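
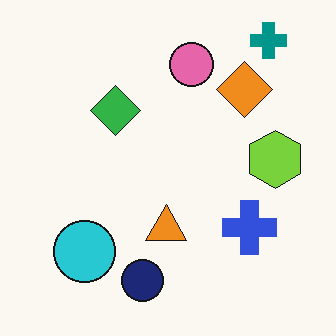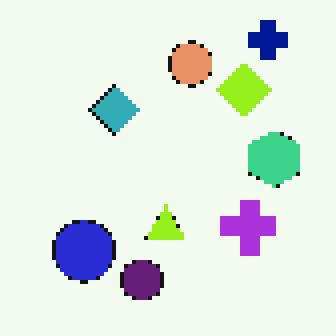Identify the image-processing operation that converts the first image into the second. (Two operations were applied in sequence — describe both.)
The image was hue-shifted by a small amount, then lightly pixelated (a mild mosaic effect).

Every shape's color has rotated by the same amount around the hue wheel — a uniform hue shift. Shapes are reduced to large square blocks; fine edges and outlines are lost — a downscale-then-upscale (mosaic) effect.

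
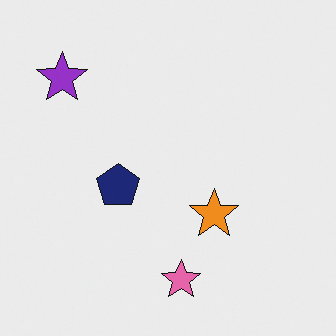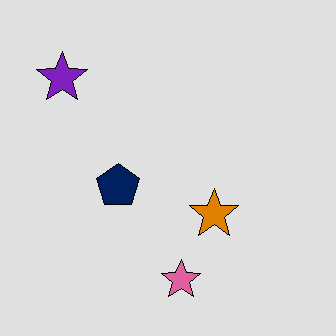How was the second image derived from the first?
The second image is the first posterized to a reduced palette.

Each flat color has snapped to a coarser quantized level — most visibly, the near-white background has dropped to a flat grey.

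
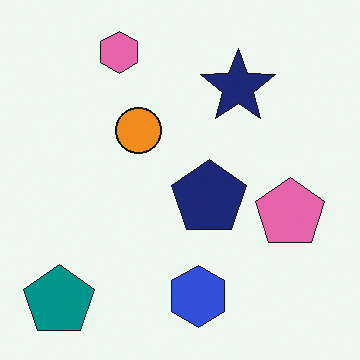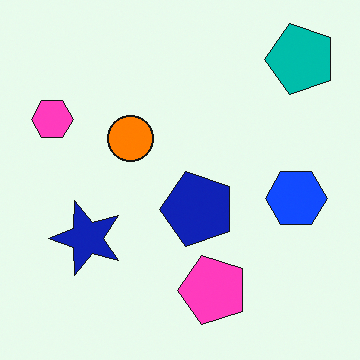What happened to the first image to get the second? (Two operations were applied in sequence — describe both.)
The image was heavily oversaturated, then transposed (reflected across the top-left ↔ bottom-right diagonal).

All colors are more vivid — a global saturation change. Shapes have swapped their row and column positions — what was in the top-right is now in the bottom-left — a diagonal reflection.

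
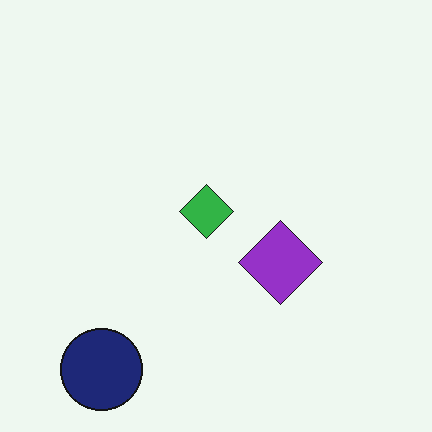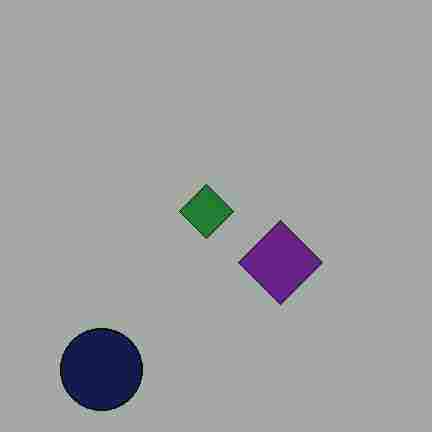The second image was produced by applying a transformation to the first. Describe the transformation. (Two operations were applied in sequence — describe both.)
The transformation is: noticeably darkened, then heavily JPEG-compressed with obvious blocking artifacts.

Every pixel — background and shapes alike — is uniformly darkened. Blocky 8×8 compression artifacts appear around shape edges and the flat background shows ringing — characteristic JPEG degradation.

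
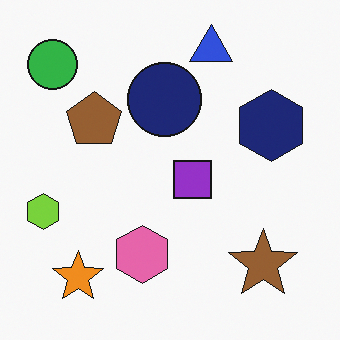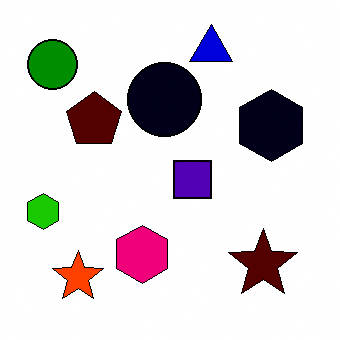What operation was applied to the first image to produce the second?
The transformation is: boosted in contrast.

Tones are pushed away from mid-grey across the whole image — a global contrast change.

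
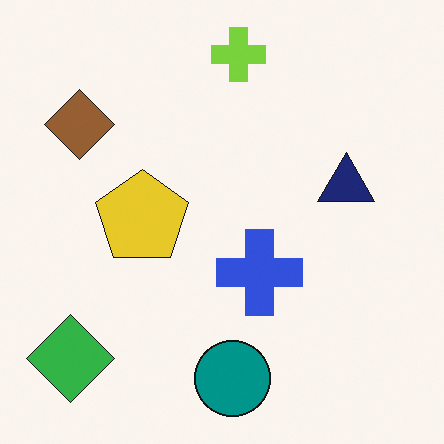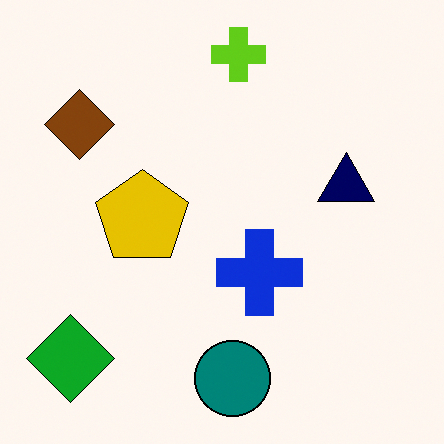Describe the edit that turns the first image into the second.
The transformation is: given slightly increased contrast.

Tones are pushed away from mid-grey across the whole image — a global contrast change.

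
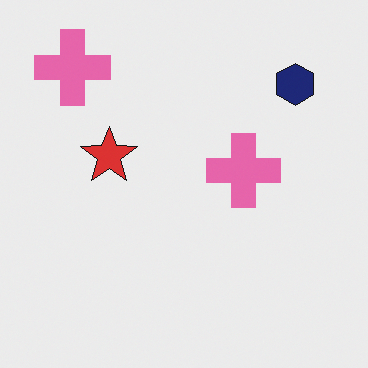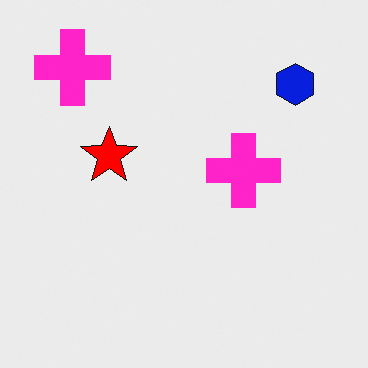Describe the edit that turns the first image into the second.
It was heavily oversaturated.

All colors are more vivid — a global saturation change.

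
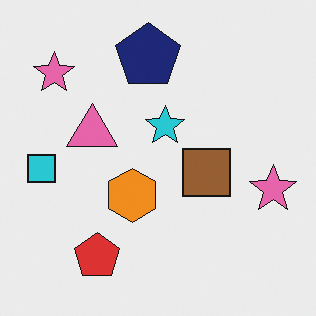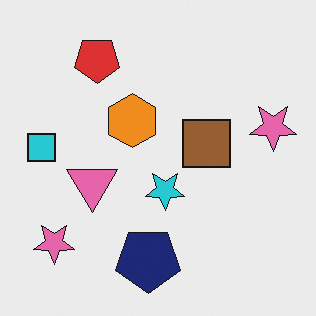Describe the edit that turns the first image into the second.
This is the original image flipped vertically (top ↔ bottom).

The navy pentagon is in the top of the first image and the bottom of the second — shapes on opposite sides of the horizontal midline have swapped in a mirror flip.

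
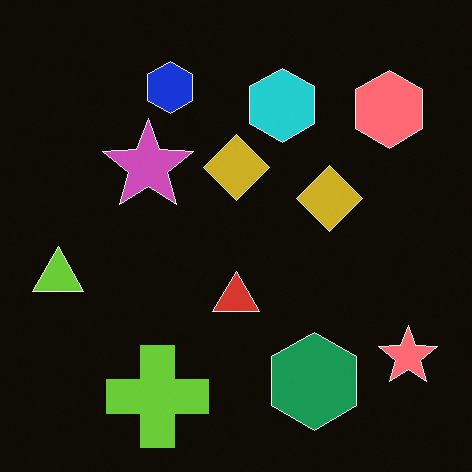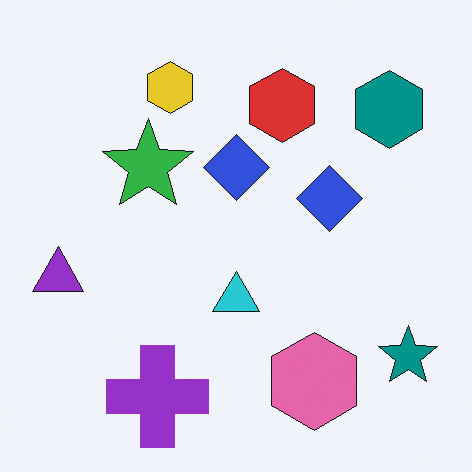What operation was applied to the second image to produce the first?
The image was color-inverted (negative).

The light background has become dark and every shape's color is its complement — a photographic negative.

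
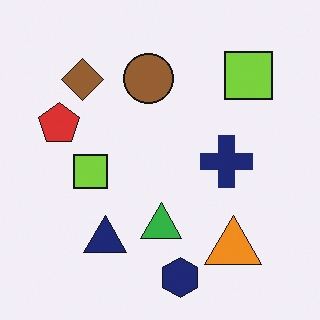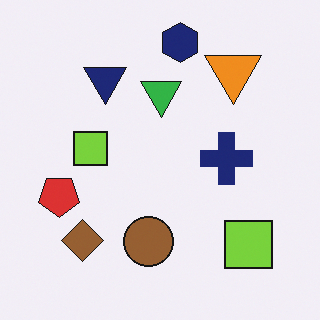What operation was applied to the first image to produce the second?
It was flipped vertically (top ↔ bottom).

The navy hexagon is in the bottom of the first image and the top of the second — shapes on opposite sides of the horizontal midline have swapped in a mirror flip.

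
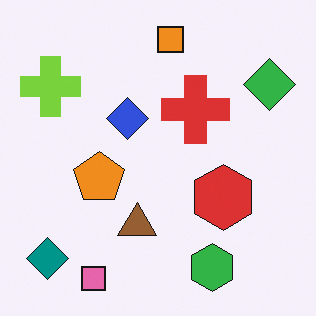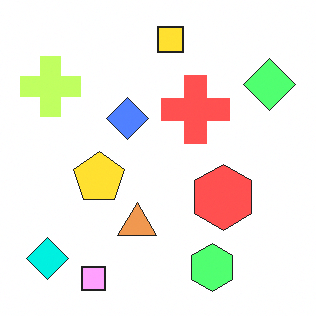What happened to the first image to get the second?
The second image is the first noticeably brightened.

Every pixel — background and shapes alike — is uniformly brightened.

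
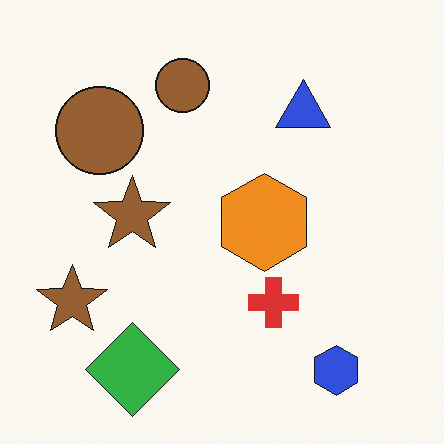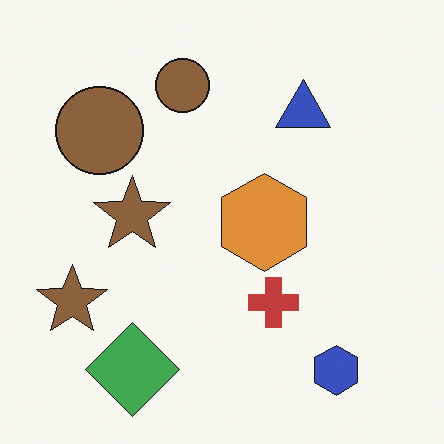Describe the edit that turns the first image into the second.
The image was slightly desaturated.

All colors are more muted and greyish — a global saturation change.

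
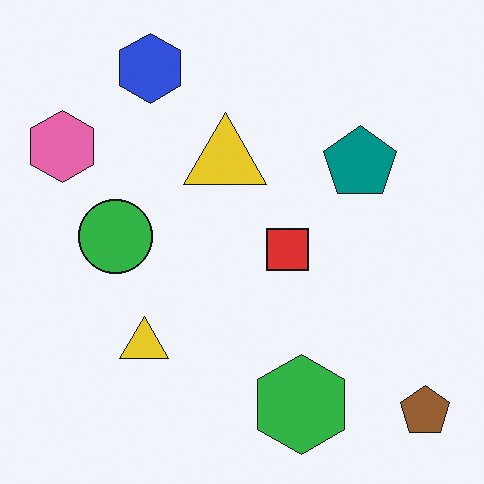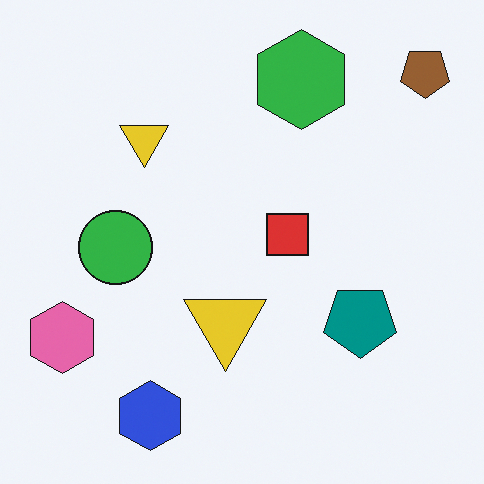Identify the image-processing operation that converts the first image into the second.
The image was flipped vertically (top ↔ bottom).

The blue hexagon is in the top-left of the first image and the bottom-left of the second — shapes on opposite sides of the horizontal midline have swapped in a mirror flip.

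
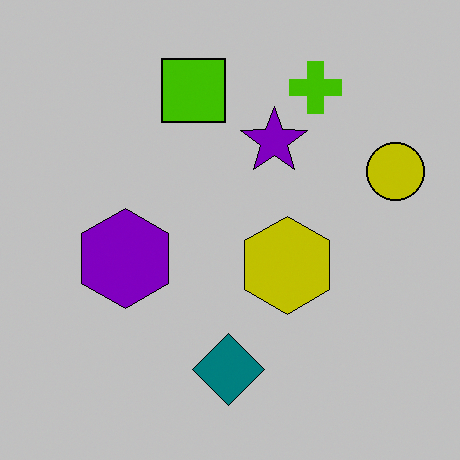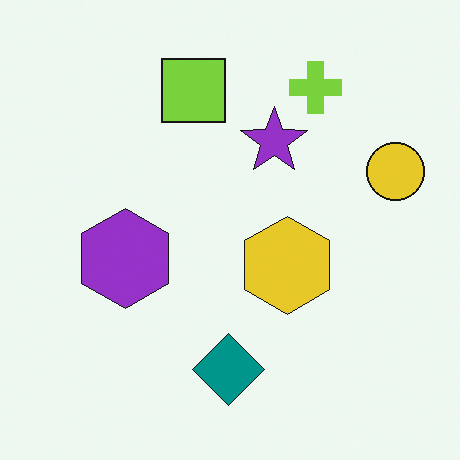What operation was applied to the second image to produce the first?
It was heavily posterized to just a handful of flat colors.

Each flat color has snapped to a coarser quantized level — most visibly, the near-white background has dropped to a flat grey.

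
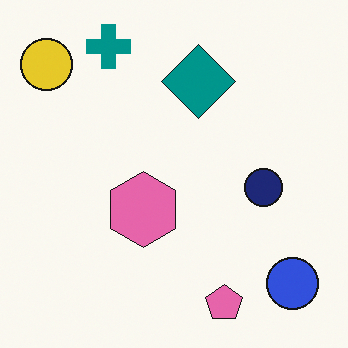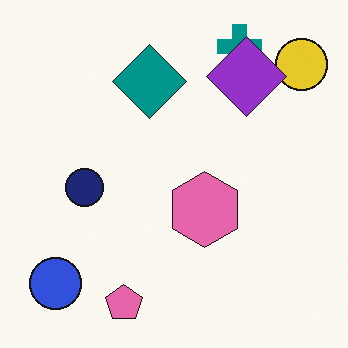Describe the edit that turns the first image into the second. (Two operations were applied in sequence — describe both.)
This is the original image flipped horizontally (left ↔ right), then overlaid with an additional purple diamond.

The yellow circle is in the top-left of the first image and the top-right of the second — shapes on opposite sides of the vertical midline have swapped in a mirror flip. A purple diamond appears in the second image that is absent from the first.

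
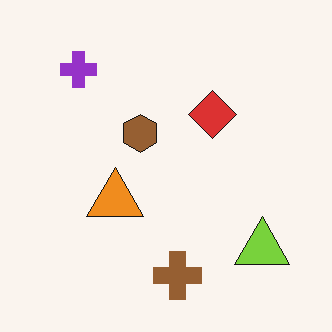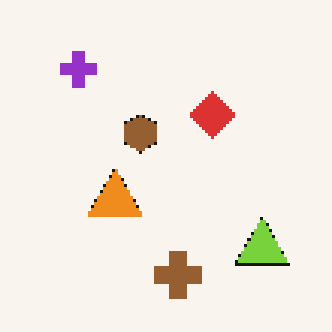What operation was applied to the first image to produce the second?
The second image is the first lightly pixelated (a mild mosaic effect).

Shapes are reduced to large square blocks; fine edges and outlines are lost — a downscale-then-upscale (mosaic) effect.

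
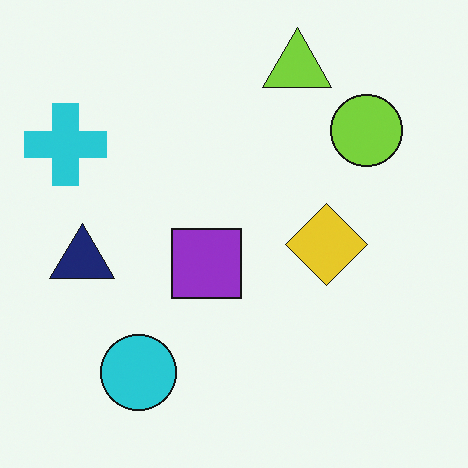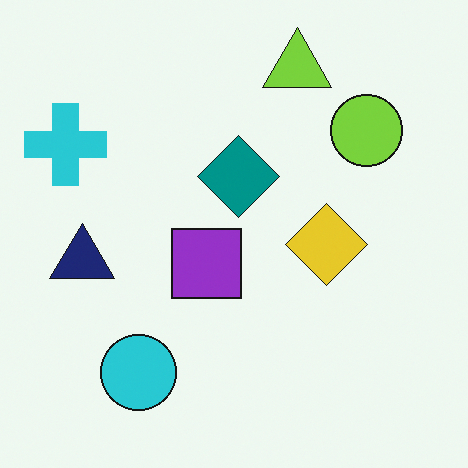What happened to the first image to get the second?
Overlaid with an additional teal diamond.

A teal diamond appears in the second image that is absent from the first.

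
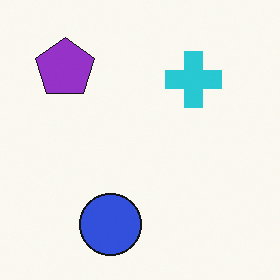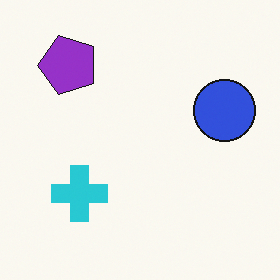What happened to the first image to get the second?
The second image is the first transposed (reflected across the top-left ↔ bottom-right diagonal).

Shapes have swapped their row and column positions — what was in the top-right is now in the bottom-left — a diagonal reflection.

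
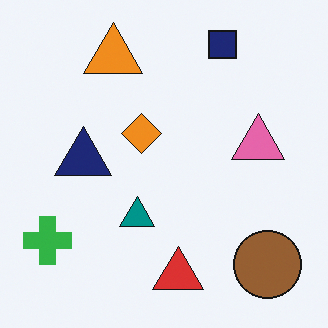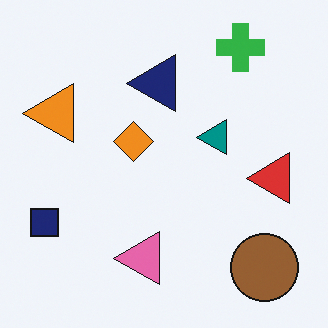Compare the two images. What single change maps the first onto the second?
The image was transposed (reflected across the top-left ↔ bottom-right diagonal).

Shapes have swapped their row and column positions — what was in the top-right is now in the bottom-left — a diagonal reflection.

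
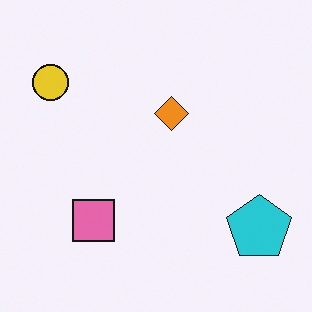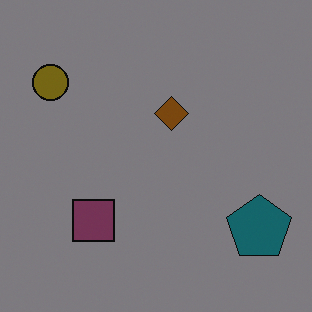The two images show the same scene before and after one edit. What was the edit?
Darkened a lot.

Every pixel — background and shapes alike — is uniformly darkened.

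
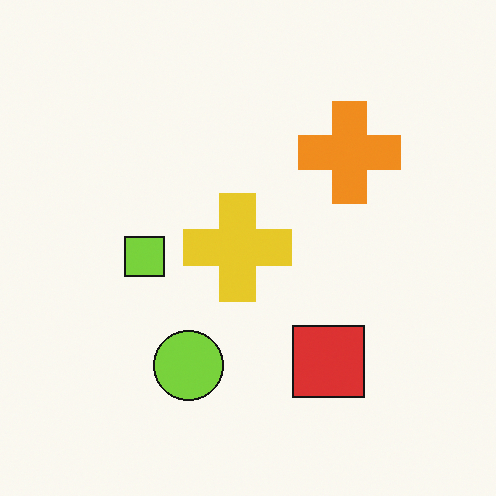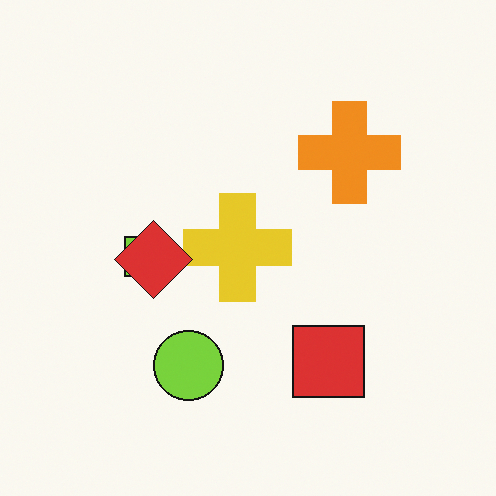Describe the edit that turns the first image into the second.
This is the original image overlaid with an additional red diamond.

A red diamond appears in the second image that is absent from the first.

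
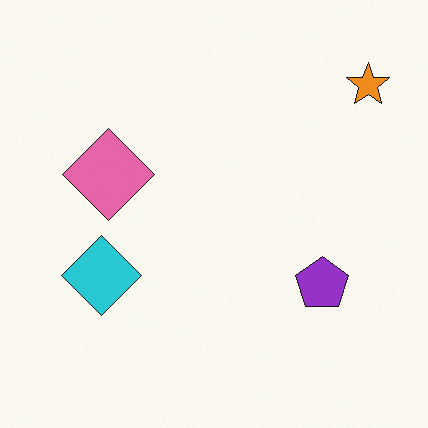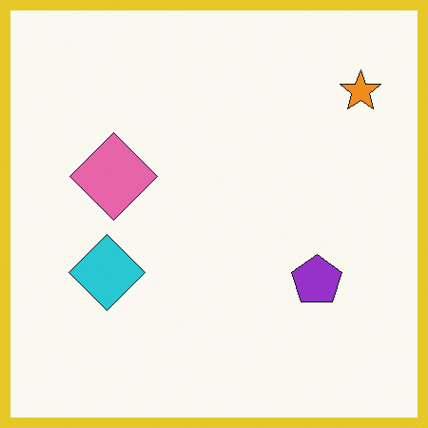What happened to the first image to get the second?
The second image is the first framed with a yellow border.

A solid yellow frame runs around the edge of the second image, with the content slightly shrunk inside it.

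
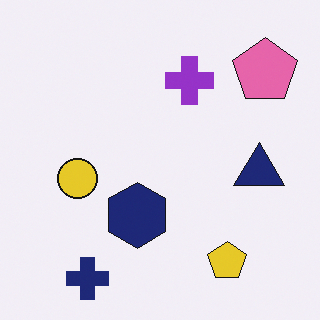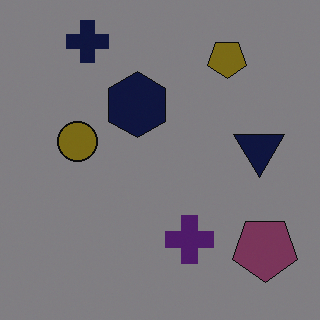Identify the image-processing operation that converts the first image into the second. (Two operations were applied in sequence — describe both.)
The image was flipped vertically (top ↔ bottom), then darkened a lot.

The navy cross is in the bottom-left of the first image and the top-left of the second — shapes on opposite sides of the horizontal midline have swapped in a mirror flip. Every pixel — background and shapes alike — is uniformly darkened.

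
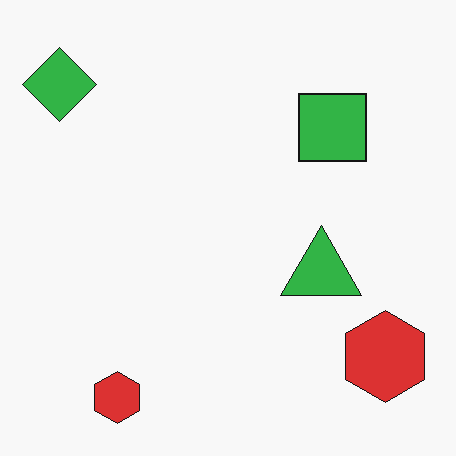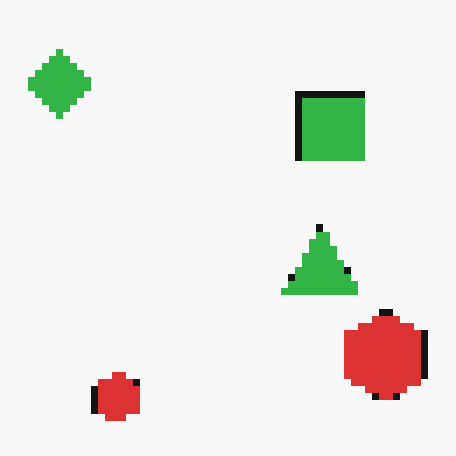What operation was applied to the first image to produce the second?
It was moderately pixelated.

Shapes are reduced to large square blocks; fine edges and outlines are lost — a downscale-then-upscale (mosaic) effect.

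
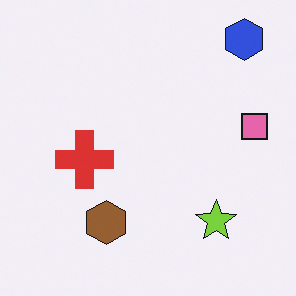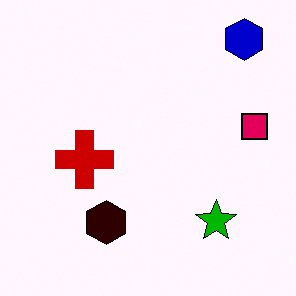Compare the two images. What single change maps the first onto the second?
The transformation is: given much higher contrast.

Tones are pushed away from mid-grey across the whole image — a global contrast change.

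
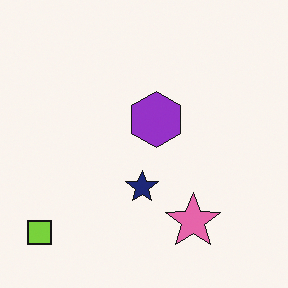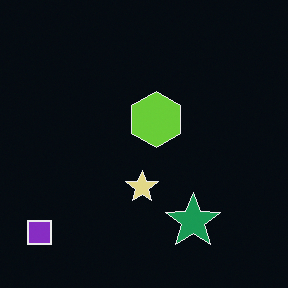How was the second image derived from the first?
Color-inverted (negative).

The light background has become dark and every shape's color is its complement — a photographic negative.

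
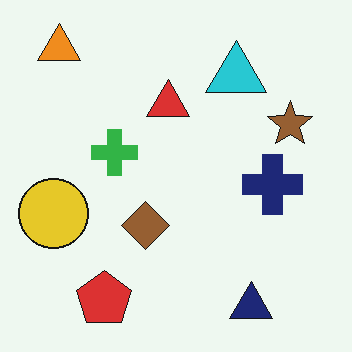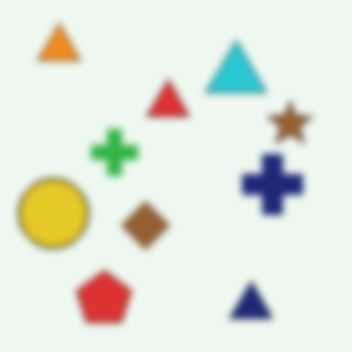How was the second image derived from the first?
Noticeably gaussian-blurred.

Shape edges and outlines are uniformly softened across the whole image.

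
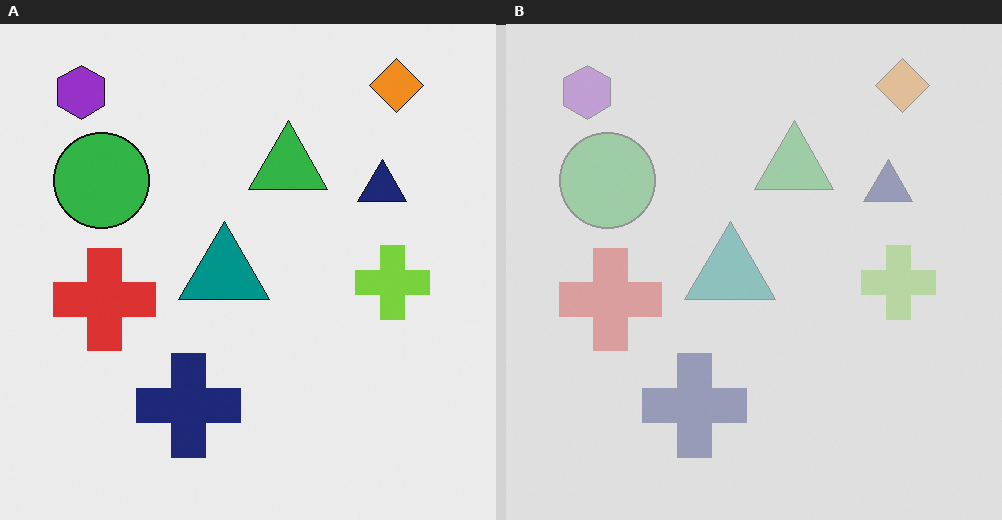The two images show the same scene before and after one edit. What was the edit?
The image was given much lower contrast.

Tones are pushed toward mid-grey across the whole image — a global contrast change.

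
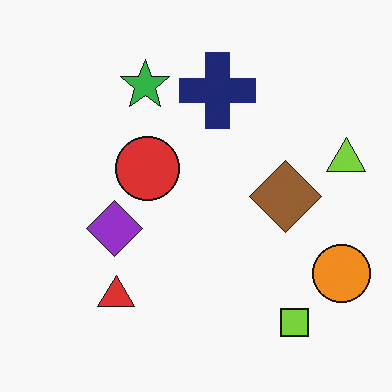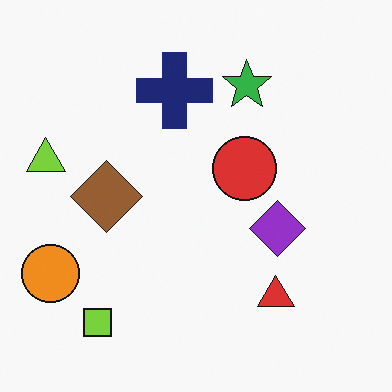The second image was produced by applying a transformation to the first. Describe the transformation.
The image was flipped horizontally (left ↔ right).

The lime triangle is in the right of the first image and the left of the second — shapes on opposite sides of the vertical midline have swapped in a mirror flip.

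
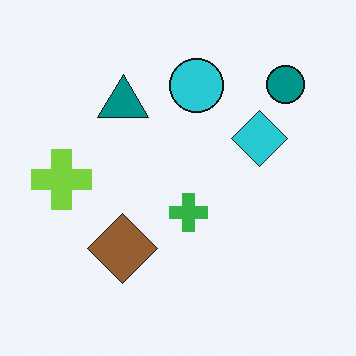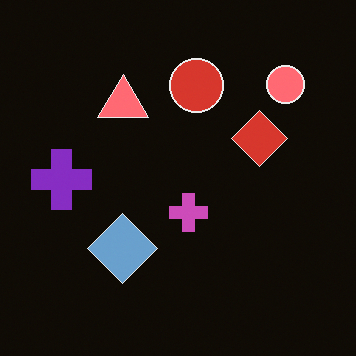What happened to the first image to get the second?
This is the original image color-inverted (negative).

The light background has become dark and every shape's color is its complement — a photographic negative.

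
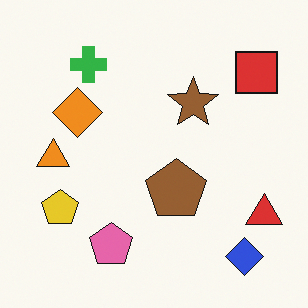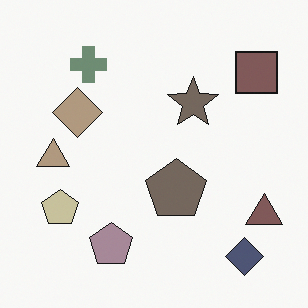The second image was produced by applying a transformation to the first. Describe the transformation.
This is the original image made much more muted (saturation change).

All colors are more muted and greyish — a global saturation change.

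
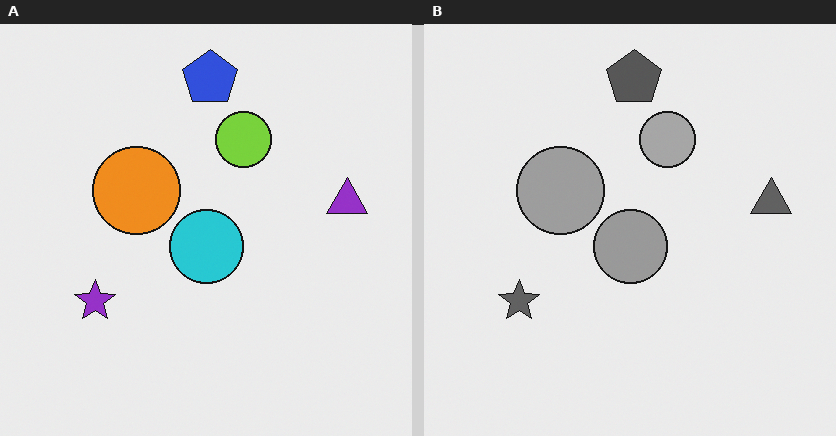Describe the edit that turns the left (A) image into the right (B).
The transformation is: converted to grayscale.

All color is removed — every shape is now a shade of grey.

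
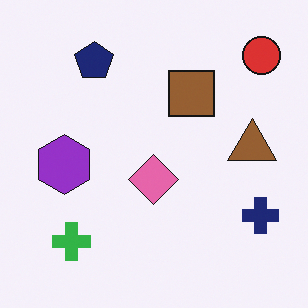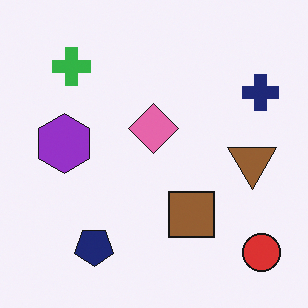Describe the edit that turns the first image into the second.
This is the original image flipped vertically (top ↔ bottom).

The red circle is in the top-right of the first image and the bottom-right of the second — shapes on opposite sides of the horizontal midline have swapped in a mirror flip.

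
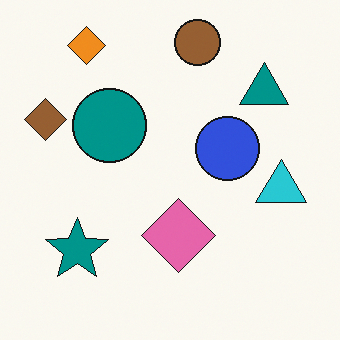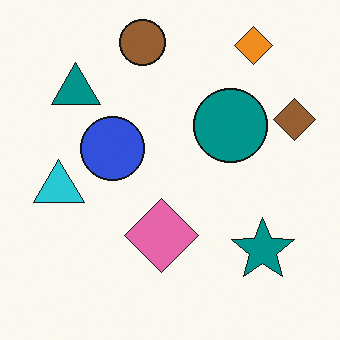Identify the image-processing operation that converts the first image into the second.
Flipped horizontally (left ↔ right).

The brown diamond is in the left of the first image and the right of the second — shapes on opposite sides of the vertical midline have swapped in a mirror flip.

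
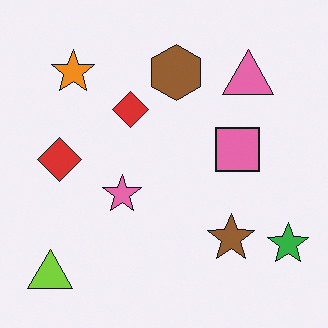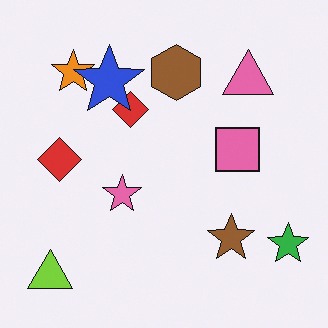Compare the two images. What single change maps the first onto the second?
The image was overlaid with an additional blue star.

A blue star appears in the second image that is absent from the first.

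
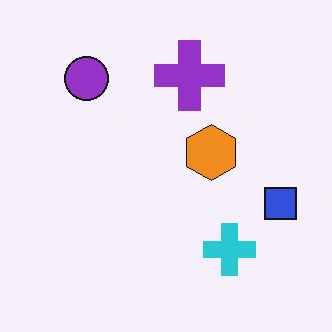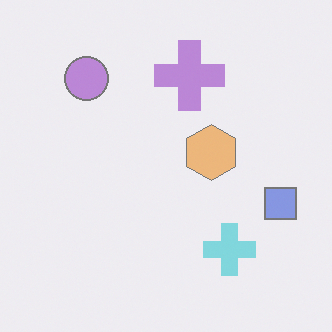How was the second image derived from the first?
The second image is the first washed out (contrast reduced).

Tones are pushed toward mid-grey across the whole image — a global contrast change.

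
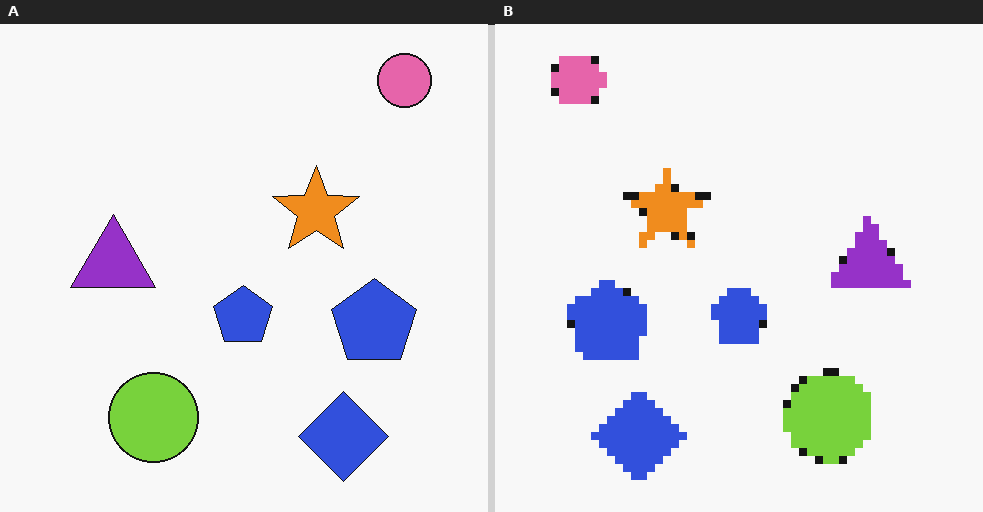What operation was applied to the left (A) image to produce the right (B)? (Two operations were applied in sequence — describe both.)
This is the original image flipped horizontally (left ↔ right), then pixelated into visible square blocks.

The pink circle is in the top-right of the left (A) image and the top-left of the right (B) — shapes on opposite sides of the vertical midline have swapped in a mirror flip. Shapes are reduced to large square blocks; fine edges and outlines are lost — a downscale-then-upscale (mosaic) effect.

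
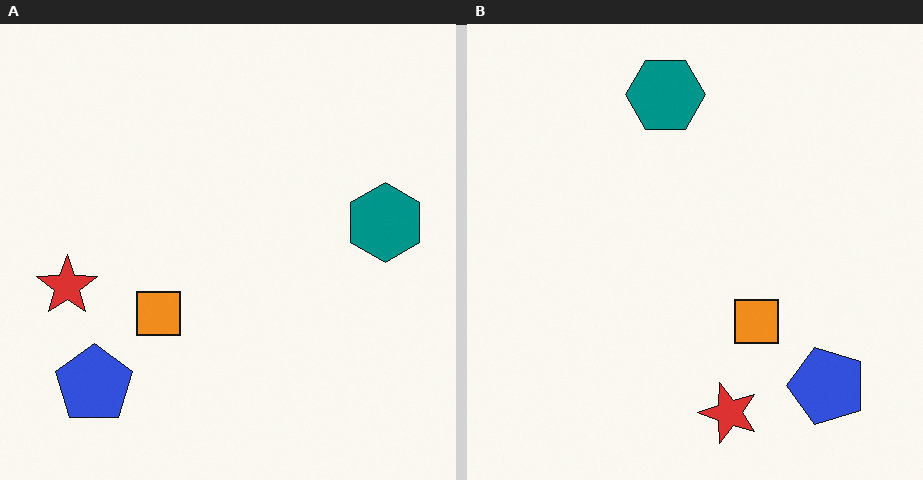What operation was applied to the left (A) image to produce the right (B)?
This is the original image rotated 90° counter-clockwise.

The blue pentagon sits in the bottom-left of the left (A) image and the bottom-right of the right (B) — consistent with a whole-image 90° counter-clockwise rotation.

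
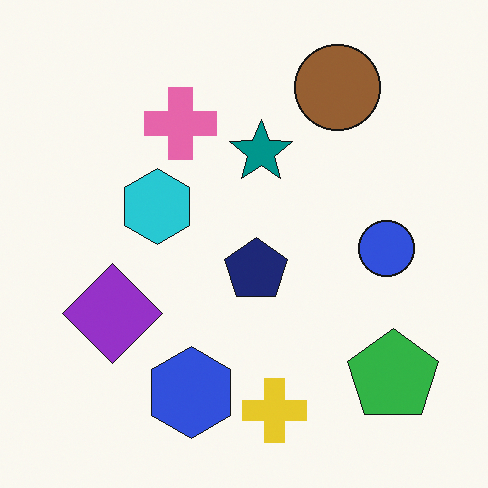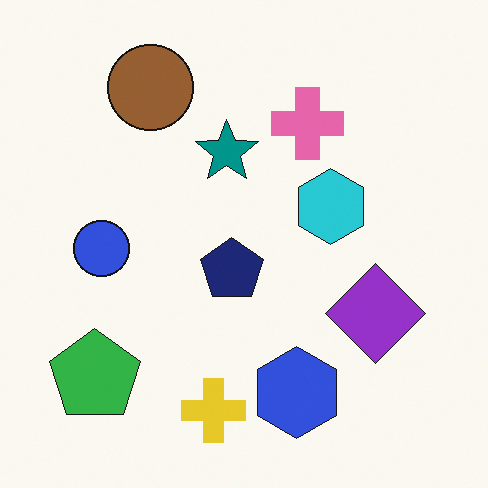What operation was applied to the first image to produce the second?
It was flipped horizontally (left ↔ right).

The green pentagon is in the bottom-right of the first image and the bottom-left of the second — shapes on opposite sides of the vertical midline have swapped in a mirror flip.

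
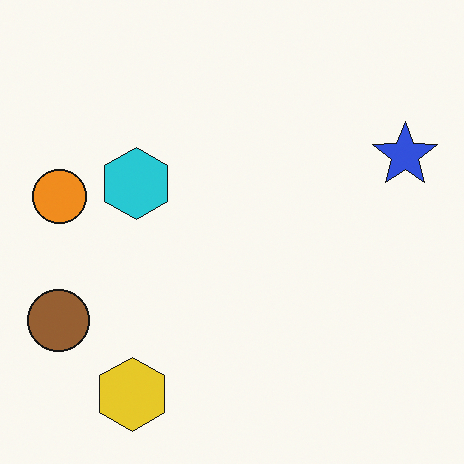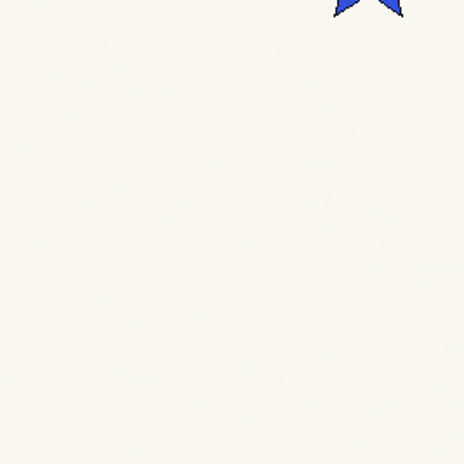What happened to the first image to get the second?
Cropped tightly and scaled back up.

The visible shapes are larger and the field of view is narrower; shapes near the original edges may be partly or wholly outside the frame — a crop-and-rescale.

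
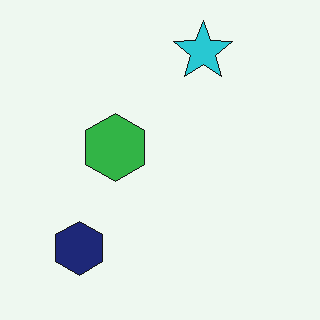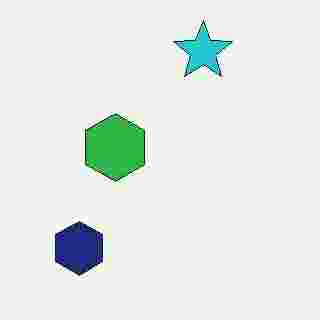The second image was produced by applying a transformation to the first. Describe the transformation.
The image was degraded with heavy JPEG compression.

Blocky 8×8 compression artifacts appear around shape edges and the flat background shows ringing — characteristic JPEG degradation.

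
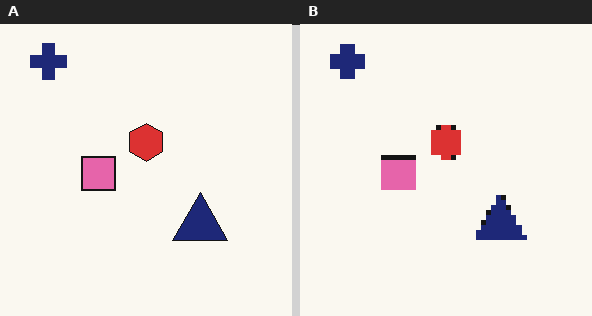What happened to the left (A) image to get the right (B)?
The transformation is: lightly pixelated (a mild mosaic effect).

Shapes are reduced to large square blocks; fine edges and outlines are lost — a downscale-then-upscale (mosaic) effect.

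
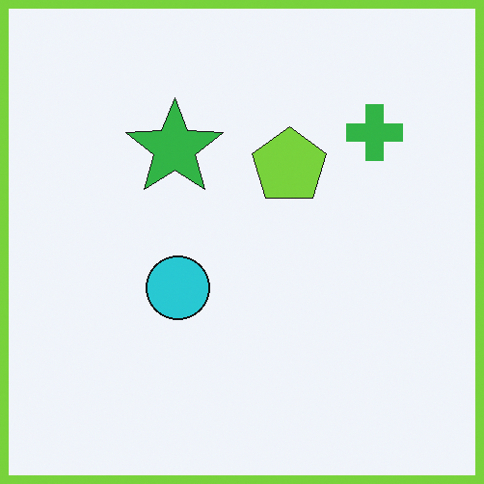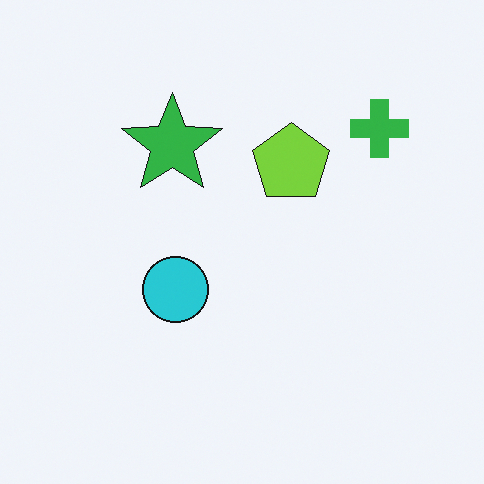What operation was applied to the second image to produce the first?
The first image is the second framed with a lime border.

A solid lime frame runs around the edge of the first image, with the content slightly shrunk inside it.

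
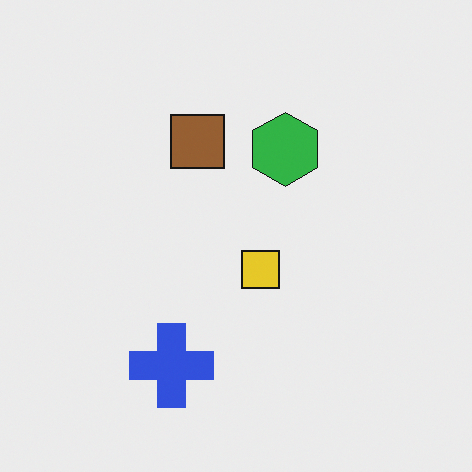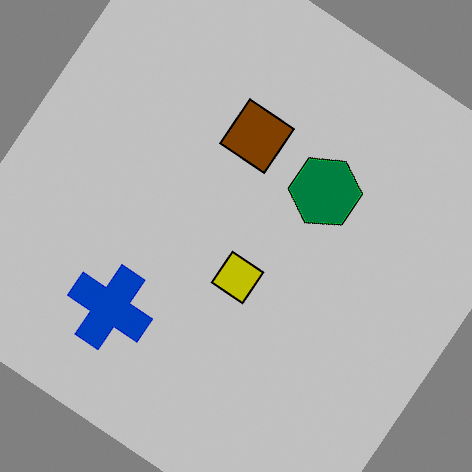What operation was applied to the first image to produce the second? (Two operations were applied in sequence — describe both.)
It was rotated clockwise by a large amount — several tens of degrees, then aggressively posterized.

Every shape is tilted by the same angle and the image corners show triangular fill wedges — a whole-image rotation by a non-right angle. Each flat color has snapped to a coarser quantized level — most visibly, the near-white background has dropped to a flat grey.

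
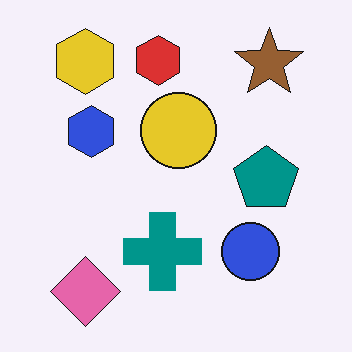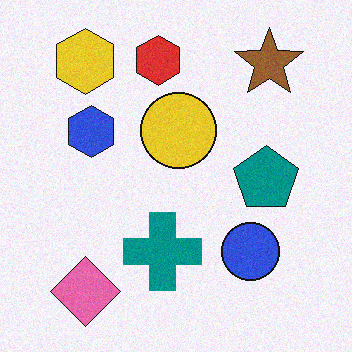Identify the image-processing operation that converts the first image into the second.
It was degraded with subtle gaussian noise.

Random speckle covers the whole image, including the flat background.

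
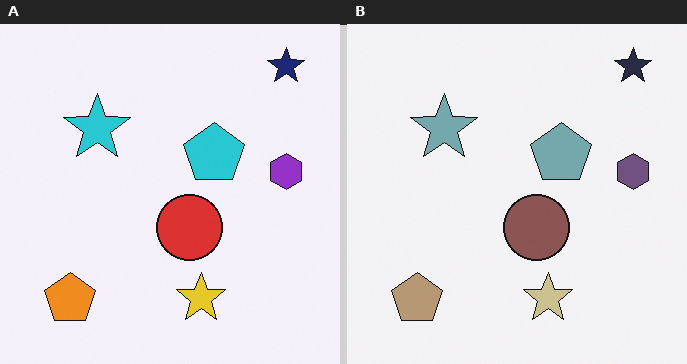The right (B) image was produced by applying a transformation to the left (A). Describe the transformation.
This is the original image made much more muted (saturation change).

All colors are more muted and greyish — a global saturation change.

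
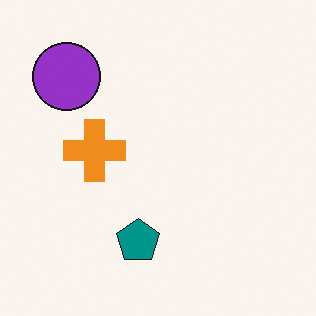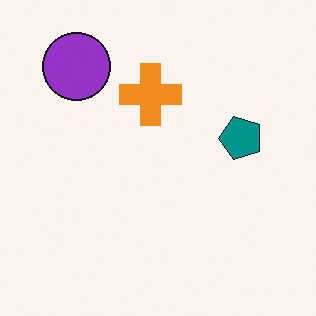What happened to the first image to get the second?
This is the original image transposed (reflected across the top-left ↔ bottom-right diagonal).

Shapes have swapped their row and column positions — what was in the top-right is now in the bottom-left — a diagonal reflection.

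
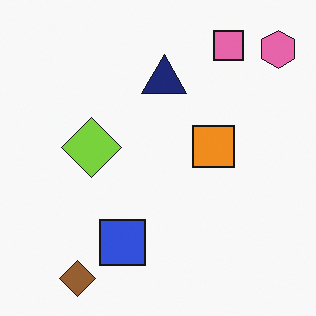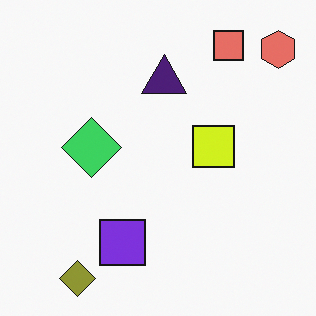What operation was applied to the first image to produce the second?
The second image is the first hue-shifted by a small amount.

Every shape's color has rotated by the same amount around the hue wheel — a uniform hue shift.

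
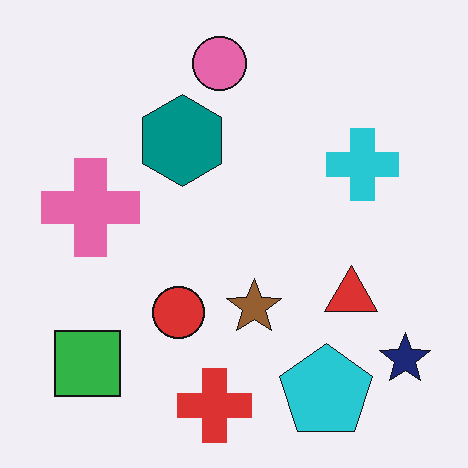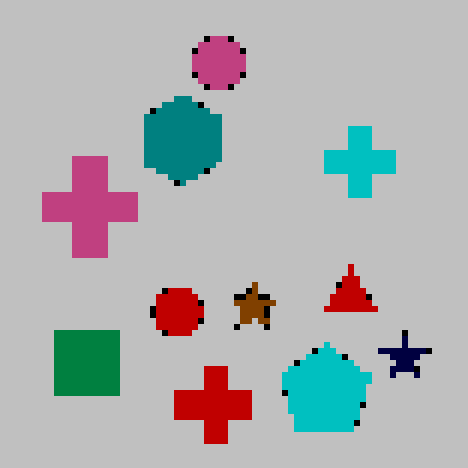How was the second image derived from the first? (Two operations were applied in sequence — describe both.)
The second image is the first aggressively posterized, then moderately pixelated.

Each flat color has snapped to a coarser quantized level — most visibly, the near-white background has dropped to a flat grey. Shapes are reduced to large square blocks; fine edges and outlines are lost — a downscale-then-upscale (mosaic) effect.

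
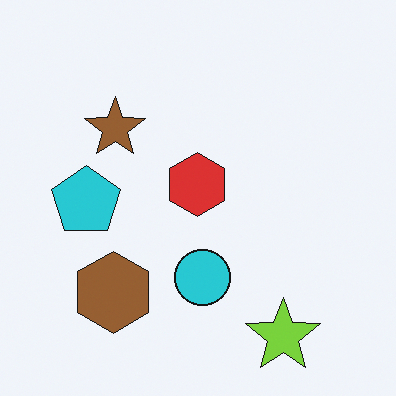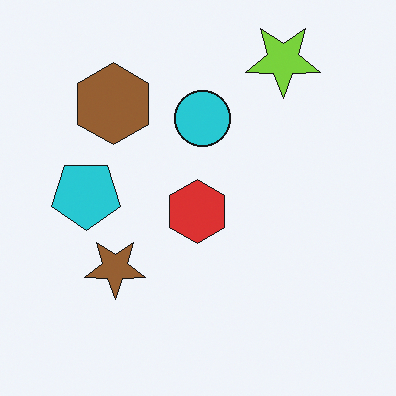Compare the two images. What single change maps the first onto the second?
The second image is the first flipped vertically (top ↔ bottom).

The lime star is in the bottom-right of the first image and the top-right of the second — shapes on opposite sides of the horizontal midline have swapped in a mirror flip.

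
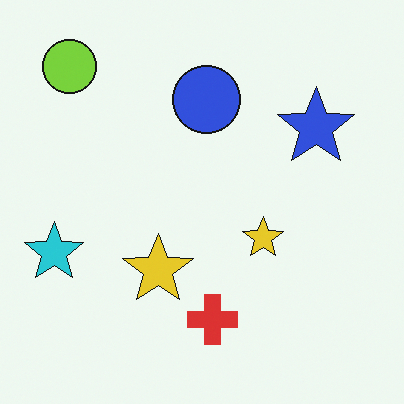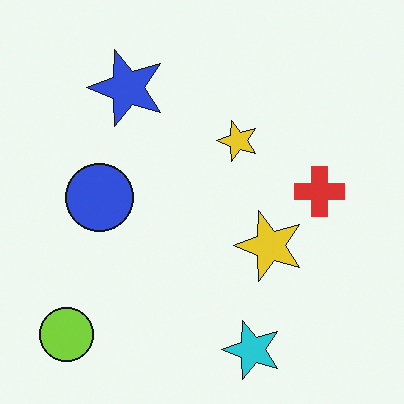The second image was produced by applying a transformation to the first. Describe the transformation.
The second image is the first rotated 90° counter-clockwise.

The lime circle sits in the top-left of the first image and the bottom-left of the second — consistent with a whole-image 90° counter-clockwise rotation.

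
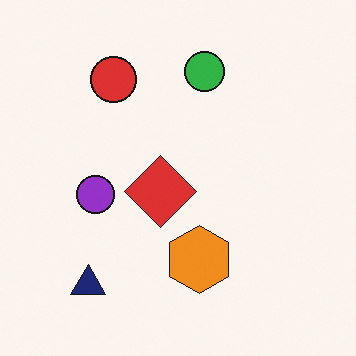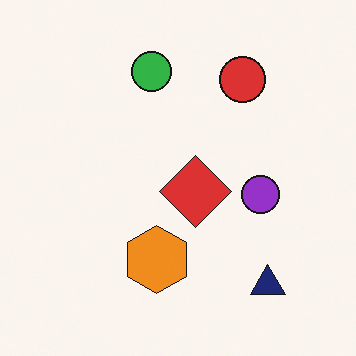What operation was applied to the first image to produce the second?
This is the original image flipped horizontally (left ↔ right).

The navy triangle is in the bottom-left of the first image and the bottom-right of the second — shapes on opposite sides of the vertical midline have swapped in a mirror flip.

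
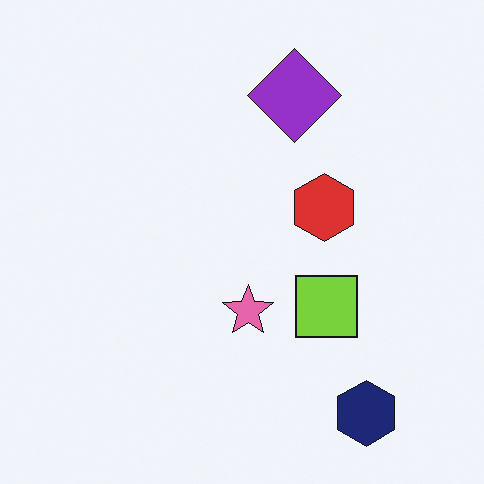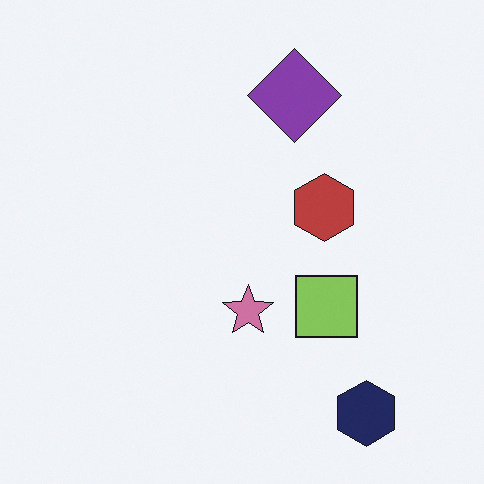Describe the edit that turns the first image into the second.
The transformation is: slightly desaturated.

All colors are more muted and greyish — a global saturation change.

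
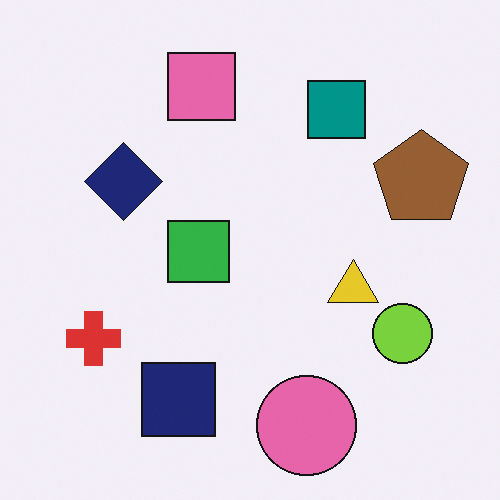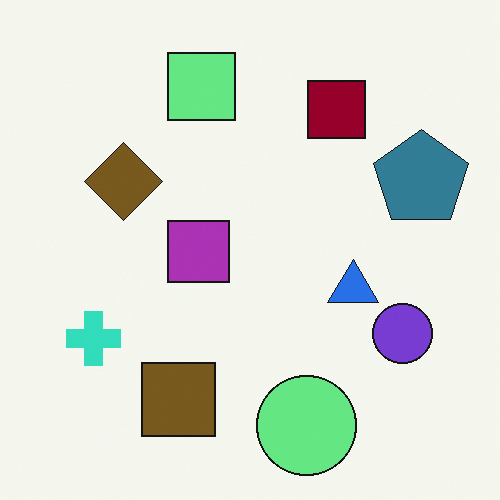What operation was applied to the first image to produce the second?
It was hue-shifted through roughly half the color wheel.

Every shape's color has rotated by the same amount around the hue wheel — a uniform hue shift.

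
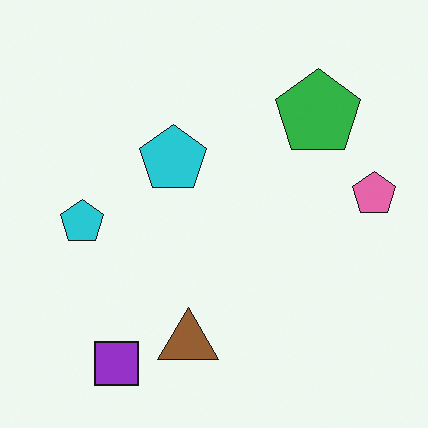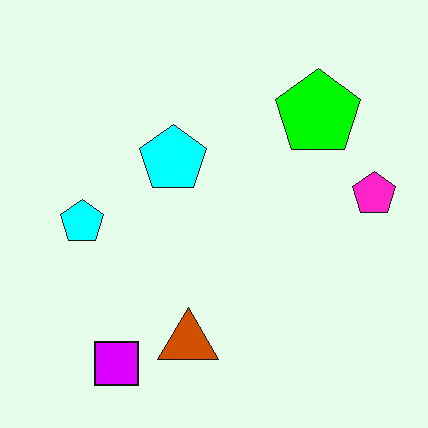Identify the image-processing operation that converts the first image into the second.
This is the original image heavily oversaturated.

All colors are more vivid — a global saturation change.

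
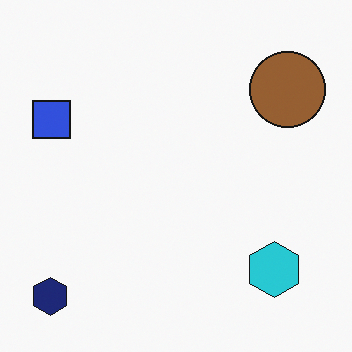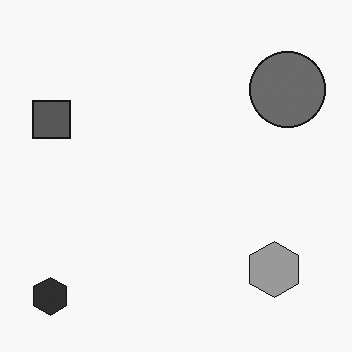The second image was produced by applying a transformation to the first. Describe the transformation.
Converted to grayscale.

All color is removed — every shape is now a shade of grey.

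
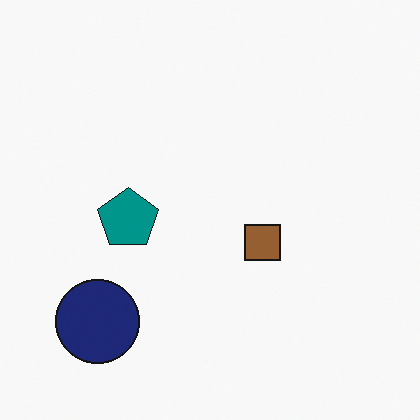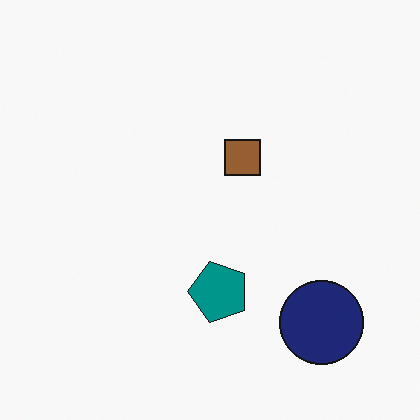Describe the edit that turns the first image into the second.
Rotated 90° counter-clockwise.

The navy circle sits in the bottom-left of the first image and the bottom-right of the second — consistent with a whole-image 90° counter-clockwise rotation.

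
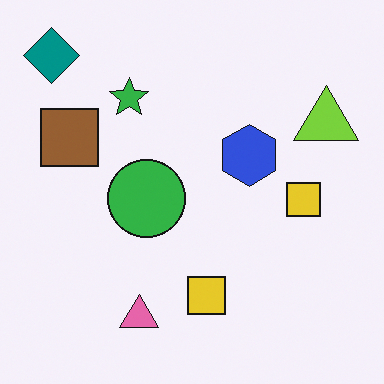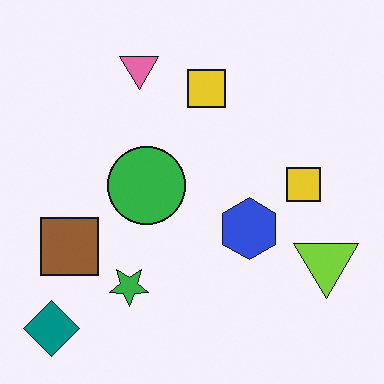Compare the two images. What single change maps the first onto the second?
The transformation is: flipped vertically (top ↔ bottom).

The teal diamond is in the top-left of the first image and the bottom-left of the second — shapes on opposite sides of the horizontal midline have swapped in a mirror flip.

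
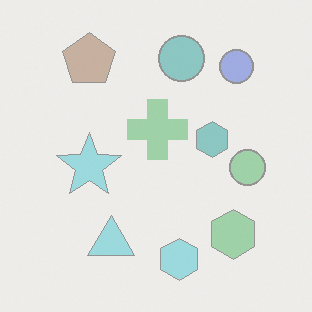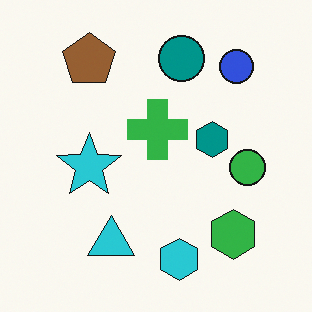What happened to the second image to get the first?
This is the original image given much lower contrast.

Tones are pushed toward mid-grey across the whole image — a global contrast change.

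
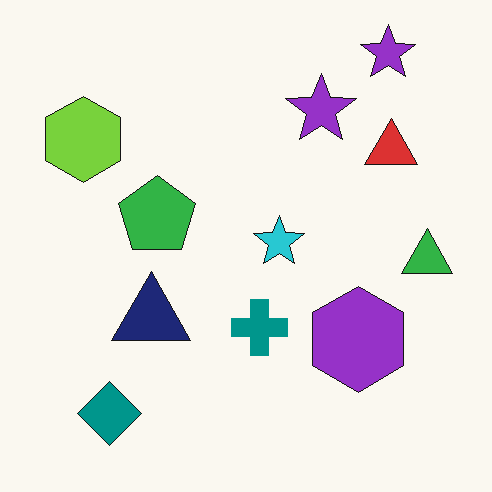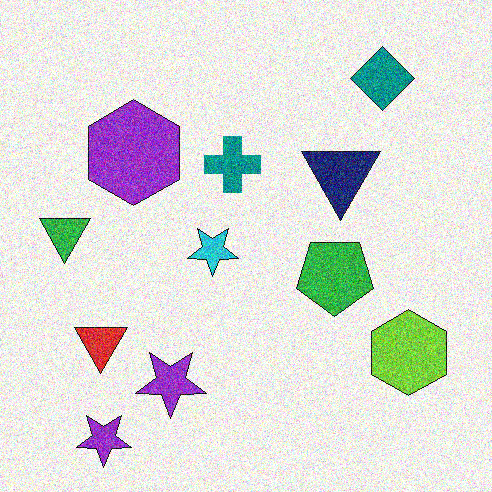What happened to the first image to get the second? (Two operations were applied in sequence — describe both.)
The transformation is: rotated 180°, then degraded with strong gaussian noise.

The teal diamond sits in the bottom-left of the first image and the top-right of the second — consistent with a whole-image 180° rotation. Random speckle covers the whole image, including the flat background.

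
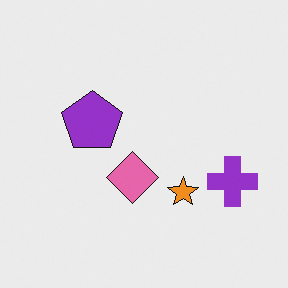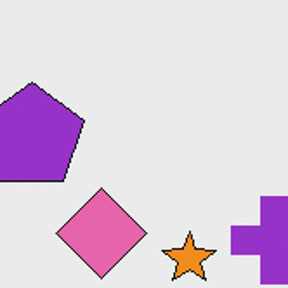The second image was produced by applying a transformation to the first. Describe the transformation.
The second image is the first cropped tightly and scaled back up.

The visible shapes are larger and the field of view is narrower; shapes near the original edges may be partly or wholly outside the frame — a crop-and-rescale.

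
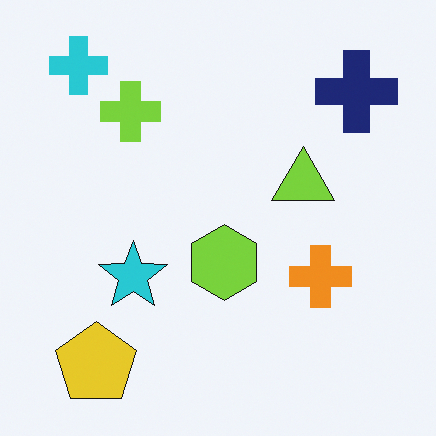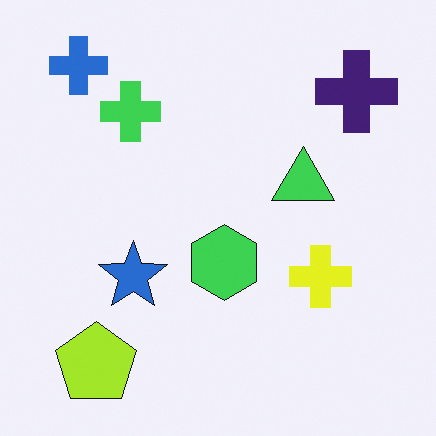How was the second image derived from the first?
This is the original image hue-shifted by a small amount.

Every shape's color has rotated by the same amount around the hue wheel — a uniform hue shift.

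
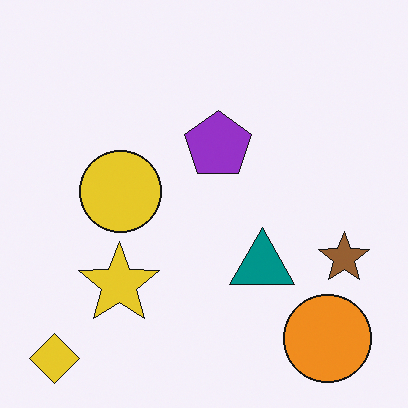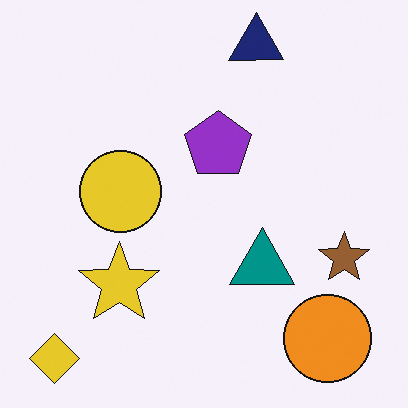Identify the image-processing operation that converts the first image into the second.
Overlaid with an additional navy triangle.

A navy triangle appears in the second image that is absent from the first.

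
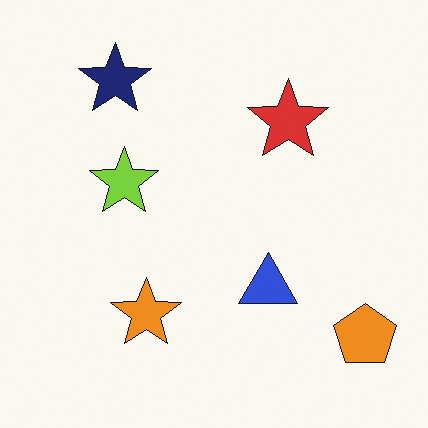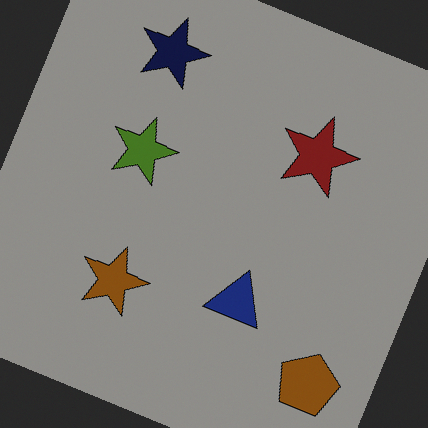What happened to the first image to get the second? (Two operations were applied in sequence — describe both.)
The second image is the first rotated clockwise by a clearly visible amount, then noticeably darkened.

Every shape is tilted by the same angle and the image corners show triangular fill wedges — a whole-image rotation by a non-right angle. Every pixel — background and shapes alike — is uniformly darkened.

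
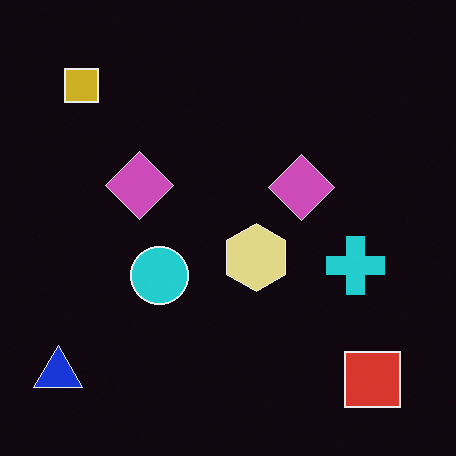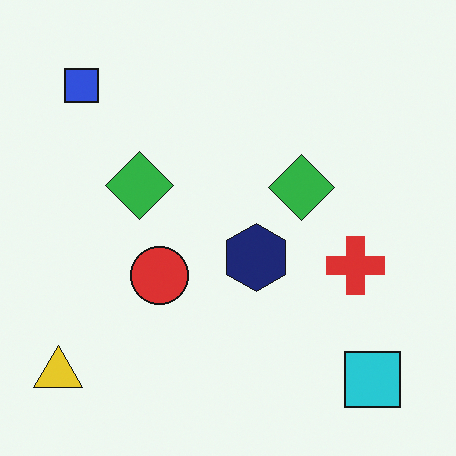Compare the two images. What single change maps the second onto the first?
The image was color-inverted (negative).

The light background has become dark and every shape's color is its complement — a photographic negative.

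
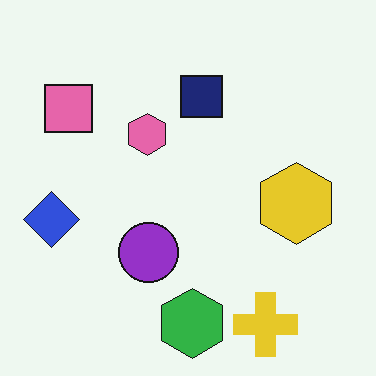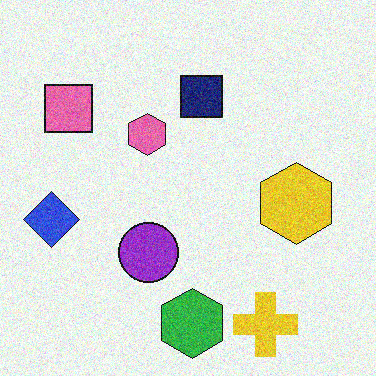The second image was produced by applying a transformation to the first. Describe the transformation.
This is the original image degraded with visible gaussian noise.

Random speckle covers the whole image, including the flat background.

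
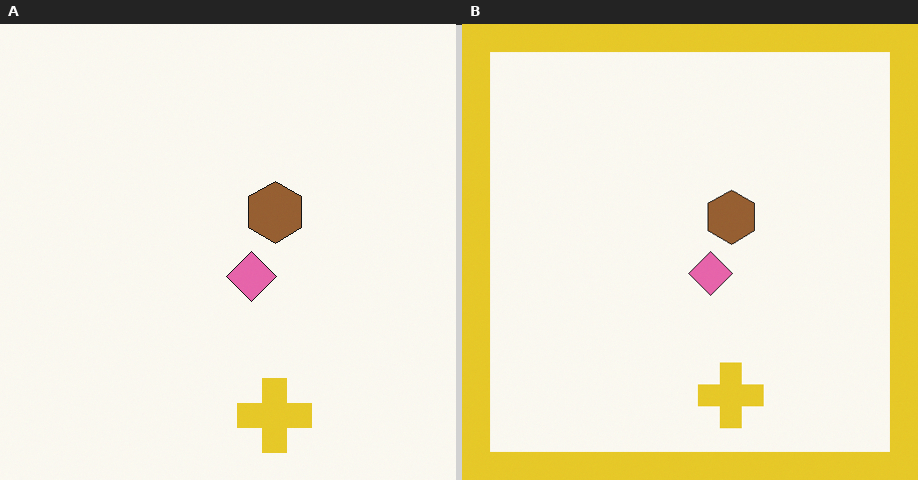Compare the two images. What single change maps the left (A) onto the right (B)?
The image was framed with a yellow border.

A solid yellow frame runs around the edge of the right (B) image, with the content slightly shrunk inside it.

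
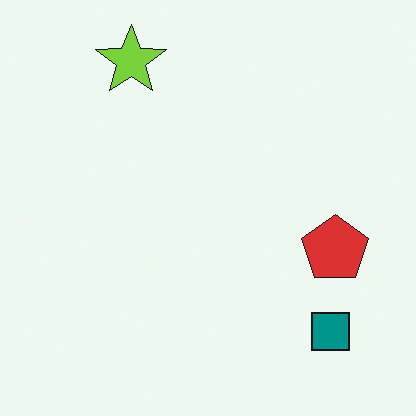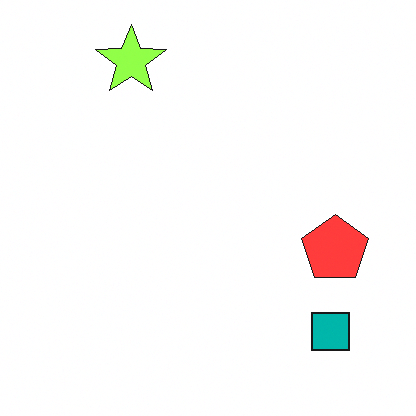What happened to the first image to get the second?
It was brightened a little.

Every pixel — background and shapes alike — is uniformly brightened.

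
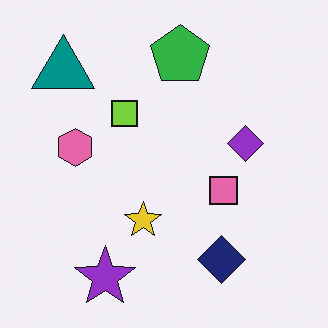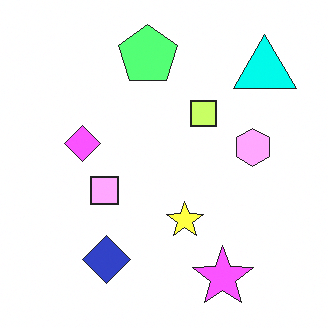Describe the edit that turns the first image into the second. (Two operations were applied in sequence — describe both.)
The image was flipped horizontally (left ↔ right), then noticeably brightened.

The teal triangle is in the top-left of the first image and the top-right of the second — shapes on opposite sides of the vertical midline have swapped in a mirror flip. Every pixel — background and shapes alike — is uniformly brightened.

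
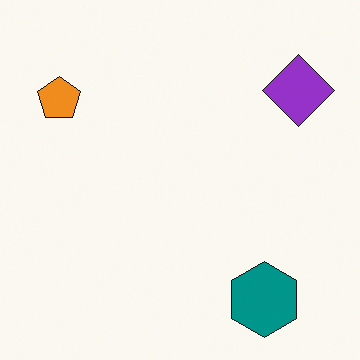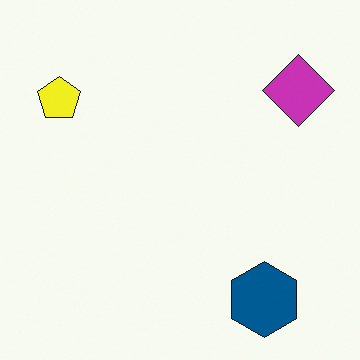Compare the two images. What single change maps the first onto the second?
The transformation is: hue-shifted slightly.

Every shape's color has rotated by the same amount around the hue wheel — a uniform hue shift.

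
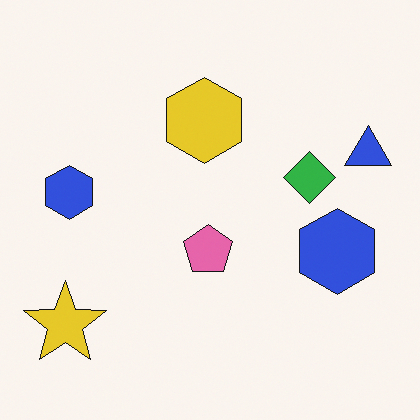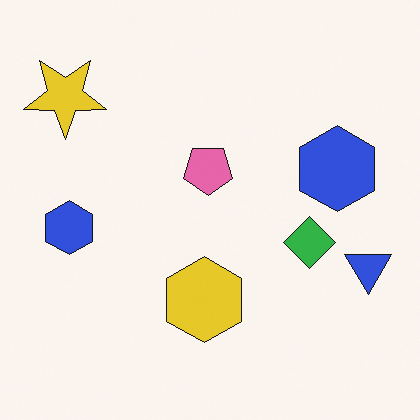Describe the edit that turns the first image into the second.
This is the original image flipped vertically (top ↔ bottom).

The yellow star is in the bottom-left of the first image and the top-left of the second — shapes on opposite sides of the horizontal midline have swapped in a mirror flip.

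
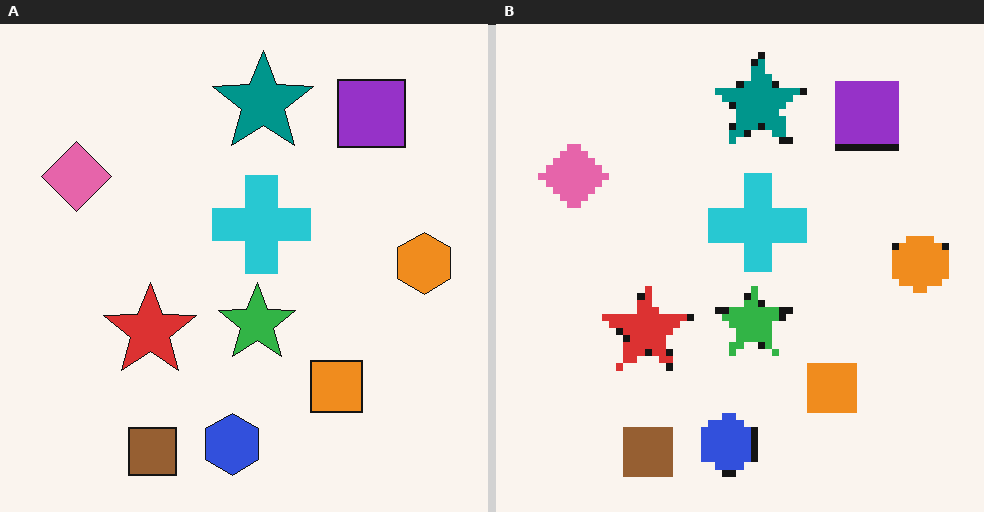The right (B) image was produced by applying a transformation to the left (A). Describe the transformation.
The right (B) image is the left (A) moderately pixelated.

Shapes are reduced to large square blocks; fine edges and outlines are lost — a downscale-then-upscale (mosaic) effect.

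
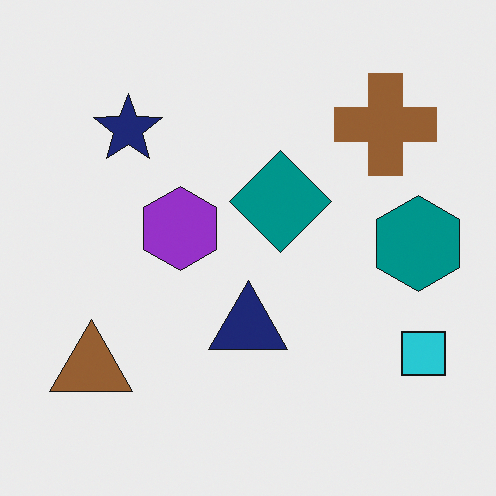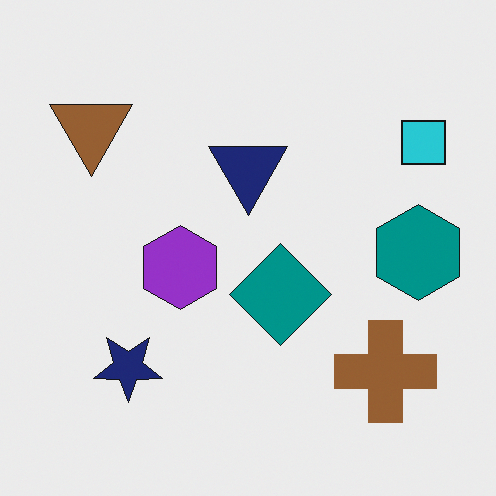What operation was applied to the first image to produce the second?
The transformation is: flipped vertically (top ↔ bottom).

The brown cross is in the top-right of the first image and the bottom-right of the second — shapes on opposite sides of the horizontal midline have swapped in a mirror flip.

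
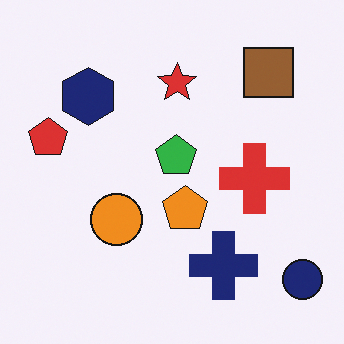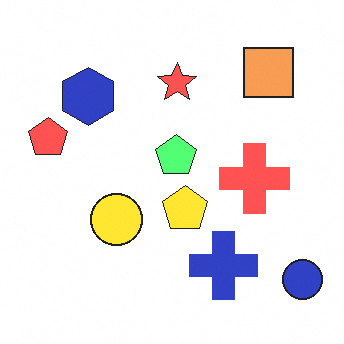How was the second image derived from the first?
It was brightened a lot.

Every pixel — background and shapes alike — is uniformly brightened.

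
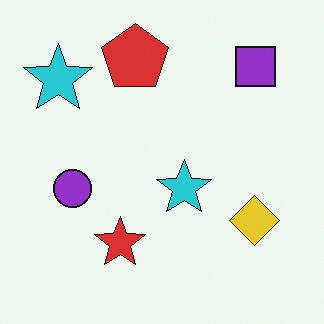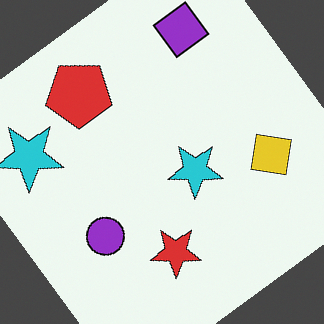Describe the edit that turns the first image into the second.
Rotated counter-clockwise by a large amount — several tens of degrees.

Every shape is tilted by the same angle and the image corners show triangular fill wedges — a whole-image rotation by a non-right angle.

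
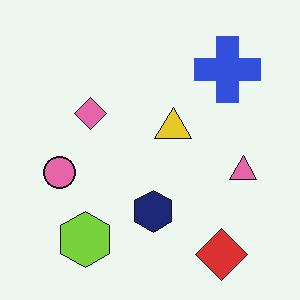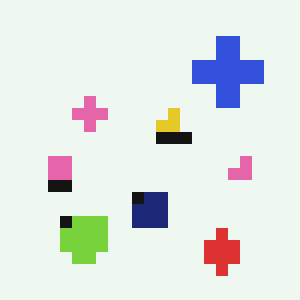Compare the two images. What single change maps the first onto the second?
This is the original image heavily pixelated into large blocks.

Shapes are reduced to large square blocks; fine edges and outlines are lost — a downscale-then-upscale (mosaic) effect.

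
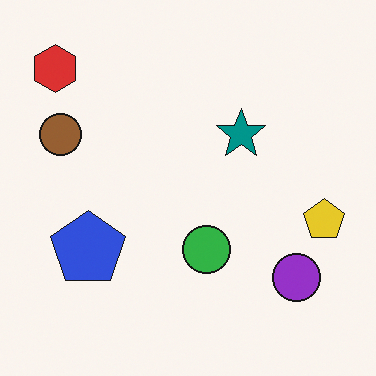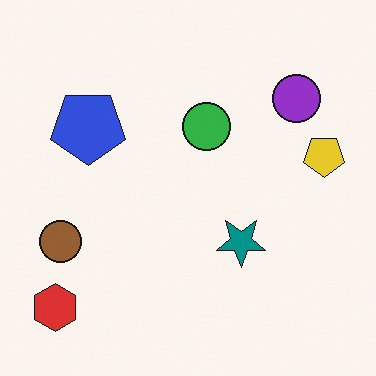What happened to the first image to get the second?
The transformation is: flipped vertically (top ↔ bottom).

The red hexagon is in the top-left of the first image and the bottom-left of the second — shapes on opposite sides of the horizontal midline have swapped in a mirror flip.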